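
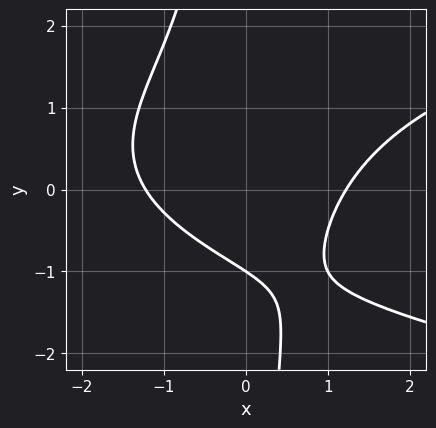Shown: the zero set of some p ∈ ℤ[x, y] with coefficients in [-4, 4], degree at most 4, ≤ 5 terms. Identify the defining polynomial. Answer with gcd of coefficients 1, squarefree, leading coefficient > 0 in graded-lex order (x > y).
2*x*y^2 - 2*x^2 + 3*y + 3

First, degree: the shape is more complex than any degree-2 curve, so deg p = 3.
Then, reading off the gridlines: it meets the y-axis at y = -1 (among the integer gridlines).
Finally, fitting integer coefficients to these (and the overall shape) gives p.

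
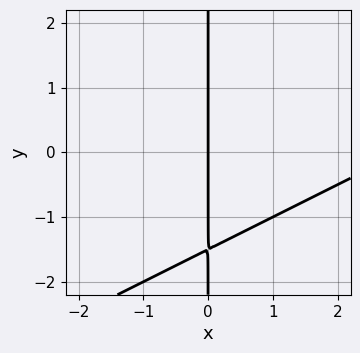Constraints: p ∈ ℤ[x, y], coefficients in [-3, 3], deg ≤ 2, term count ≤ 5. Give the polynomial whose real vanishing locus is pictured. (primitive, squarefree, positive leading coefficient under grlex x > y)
First, deg p = 2. No degree-1 curve has this shape.
Next, from the axis intercepts and sections: it crosses the x-axis at the gridline x = 0; the visible y-axis segment lies entirely on the curve.
Finally, matching integer coefficients to the picture gives p.

x^2 - 2*x*y - 3*x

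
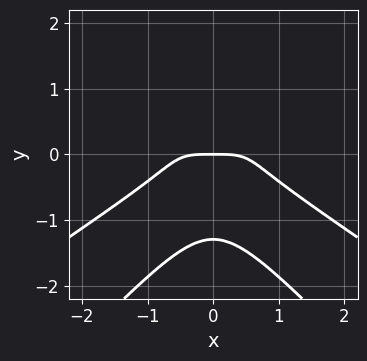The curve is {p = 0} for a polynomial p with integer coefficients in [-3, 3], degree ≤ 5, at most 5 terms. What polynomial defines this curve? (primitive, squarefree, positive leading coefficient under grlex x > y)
First, the degree is 4 — a generic line meets the curve in up to 4 points.
Next, symmetries: the x ↦ −x reflection is a symmetry, so x appears only in even powers.
Then, observable constraints: it meets the x-axis at x = 0 (among the integer gridlines); it meets the y-axis at y = 0 (among the integer gridlines).
Finally, putting this together gives p.

x^4 - 3*x^2*y^2 + 2*y^4 + 2*y^3 + y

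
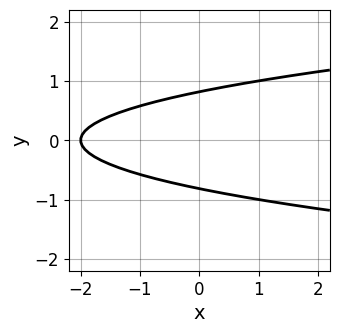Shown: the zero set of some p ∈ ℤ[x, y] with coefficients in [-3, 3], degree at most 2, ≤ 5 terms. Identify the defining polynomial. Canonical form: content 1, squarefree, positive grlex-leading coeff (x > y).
deg p = 2. A generic line meets the curve in up to 2 points.
Symmetries: mirror symmetry y ↦ −y ⇒ only even powers of y.
From the visible intercepts: it crosses the x-axis at the gridline x = -2.
Together with the visible shape, these determine p as stated.

3*y^2 - x - 2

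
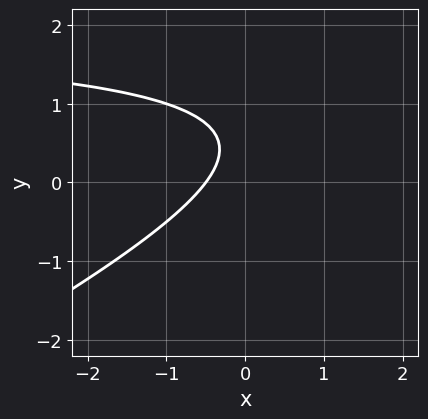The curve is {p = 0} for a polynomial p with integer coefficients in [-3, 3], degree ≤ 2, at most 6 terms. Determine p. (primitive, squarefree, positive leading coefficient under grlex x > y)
x*y - 2*y^2 - 2*x + 2*y - 1

First, degree: the shape is more complex than any degree-1 curve, so deg p = 2.
Next, from the visible intercepts: no y-intercept at any integer in the box.
Finally, the integer polynomial consistent with all of this is the stated p.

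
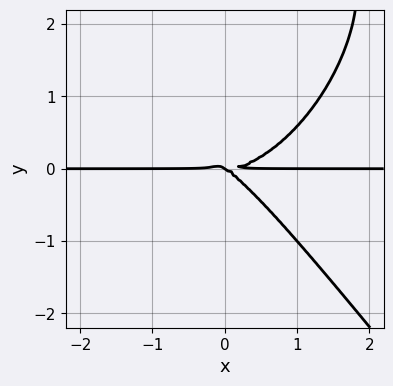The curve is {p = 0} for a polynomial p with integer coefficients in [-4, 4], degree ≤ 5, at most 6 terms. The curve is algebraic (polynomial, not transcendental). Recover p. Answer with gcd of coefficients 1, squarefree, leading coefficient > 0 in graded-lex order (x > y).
1. deg p = 4. The shape is more complex than any degree-3 curve.
2. Against the integer gridlines: one y-axis crossing is at y = 0; every point of the x-axis in the box is on the curve.
3. Solving for integer coefficients yields p as stated.

2*x^3*y + y^4 - 2*x*y^2 - 3*y^3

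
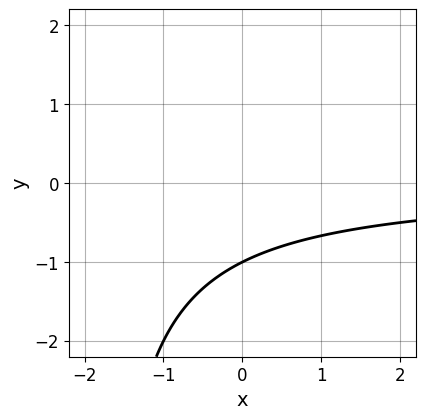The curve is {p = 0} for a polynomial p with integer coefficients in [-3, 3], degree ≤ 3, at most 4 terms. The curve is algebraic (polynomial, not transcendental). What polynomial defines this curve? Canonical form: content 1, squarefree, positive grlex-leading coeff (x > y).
x*y + 2*y + 2

(a) deg p = 2. A generic line meets the curve in up to 2 points.
(b) Observable constraints: one y-axis crossing is at y = -1; no x-intercept at any integer in the box.
(c) Assembling these constraints gives the stated polynomial.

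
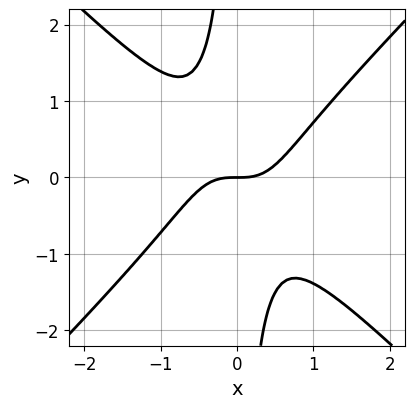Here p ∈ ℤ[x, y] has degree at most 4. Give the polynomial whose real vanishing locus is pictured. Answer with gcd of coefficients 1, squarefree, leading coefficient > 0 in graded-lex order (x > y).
1. Degree: no degree-2 curve has this shape, so deg p = 3.
2. Observable constraints: one y-axis crossing is at y = 0; one x-axis crossing is at x = 0.
3. Fitting integer coefficients to these (and the overall shape) gives p.

3*x^3 - 3*x*y^2 - 2*y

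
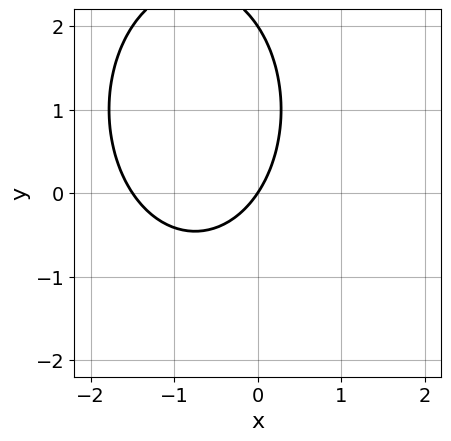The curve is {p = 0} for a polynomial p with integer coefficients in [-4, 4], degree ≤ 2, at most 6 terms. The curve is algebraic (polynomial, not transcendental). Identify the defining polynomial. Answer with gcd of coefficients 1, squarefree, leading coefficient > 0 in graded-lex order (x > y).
2*x^2 + y^2 + 3*x - 2*y

deg p = 2. No degree-1 curve has this shape.
Against the integer gridlines: it crosses the x-axis at the gridline x = 0; the y-axis gridline crossings are at y ∈ {0, 2}.
Fitting integer coefficients to these (and the overall shape) gives p.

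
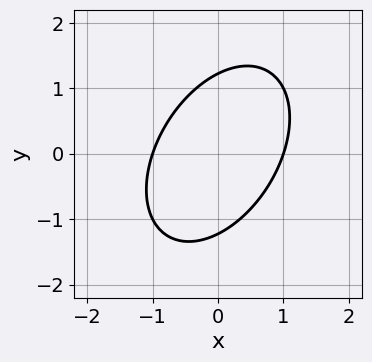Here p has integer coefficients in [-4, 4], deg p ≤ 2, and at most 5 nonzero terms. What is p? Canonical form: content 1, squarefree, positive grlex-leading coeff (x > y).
deg p = 2.
Observable constraints: the x-axis gridline crossings are at x ∈ {-1, 1}.
The integer polynomial consistent with all of this is the stated p.

3*x^2 - 2*x*y + 2*y^2 - 3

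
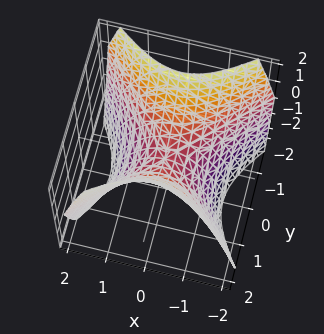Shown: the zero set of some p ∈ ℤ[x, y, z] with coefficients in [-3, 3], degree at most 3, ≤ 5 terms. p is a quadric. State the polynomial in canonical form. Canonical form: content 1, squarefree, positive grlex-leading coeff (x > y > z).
The degree is 2 — a saddle surface; a quadric.
Symmetries: the x ↦ −x reflection is a symmetry, so x appears only in even powers; the y ↦ −y reflection is a symmetry, so y appears only in even powers.
Checking where it meets the axes: it meets the x-axis at x = 0 (among the integer gridlines); it meets the z-axis at z = 0 (among the integer gridlines); it meets the y-axis at y = 0 (among the integer gridlines).
Putting this together gives p.

x^2 - y^2 + z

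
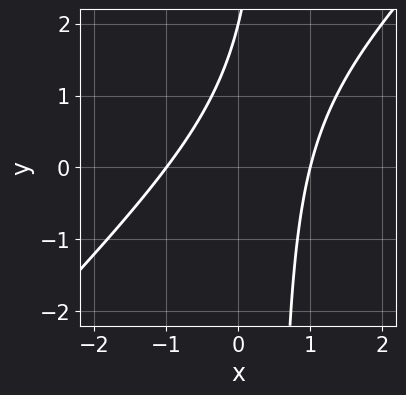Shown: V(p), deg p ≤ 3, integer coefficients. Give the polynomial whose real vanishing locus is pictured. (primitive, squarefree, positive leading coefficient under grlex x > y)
2*x^2 - 2*x*y + y - 2

1. Degree: a generic line meets the curve in up to 2 points, so deg p = 2.
2. Against the integer gridlines: it crosses the y-axis at the gridline y = 2; among the integer gridlines, it crosses the x-axis at x ∈ {-1, 1}.
3. The integer polynomial consistent with all of this is the stated p.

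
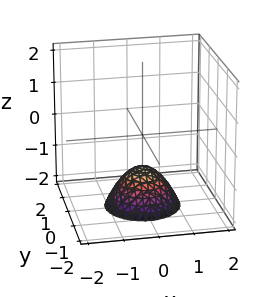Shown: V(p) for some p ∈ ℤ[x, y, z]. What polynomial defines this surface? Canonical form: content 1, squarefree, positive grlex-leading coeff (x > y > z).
x^2 + y^2 + z + 1

deg p = 2. A generic line meets the surface in up to 2 points.
Symmetry: every cross-section ⟂ z is a circle, so x, y appear only via x² + y².
Reading off the gridlines: no y-intercept at any integer in the box; a circular section at z = -2 has radius exactly 1; one z-axis crossing is at z = -1.
Together with the visible shape, these determine p as stated.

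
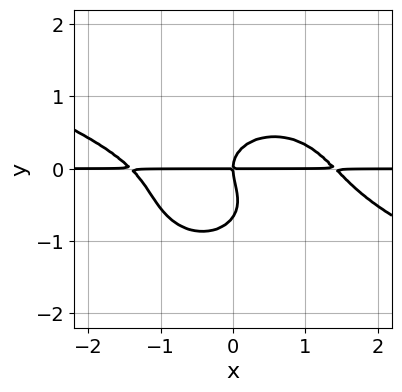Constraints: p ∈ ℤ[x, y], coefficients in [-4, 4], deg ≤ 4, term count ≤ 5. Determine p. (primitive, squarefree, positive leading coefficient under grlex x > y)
x^3*y + 2*x^2*y^2 + 3*y^4 + 2*y^3 - 2*x*y

(a) The degree is 4 — no degree-3 curve has this shape.
(b) Against the integer gridlines: every point of the x-axis in the box is on the curve; one y-axis crossing is at y = 0.
(c) Fitting integer coefficients to these (and the overall shape) gives p.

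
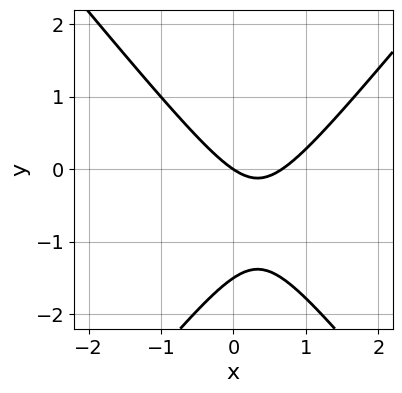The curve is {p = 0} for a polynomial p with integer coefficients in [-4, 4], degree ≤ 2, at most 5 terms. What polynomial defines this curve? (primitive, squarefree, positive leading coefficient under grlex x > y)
(a) deg p = 2.
(b) From the axis intercepts and sections: one x-axis crossing is at x = 0; one y-axis crossing is at y = 0.
(c) Fitting integer coefficients to these (and the overall shape) gives p.

3*x^2 - 2*y^2 - 2*x - 3*y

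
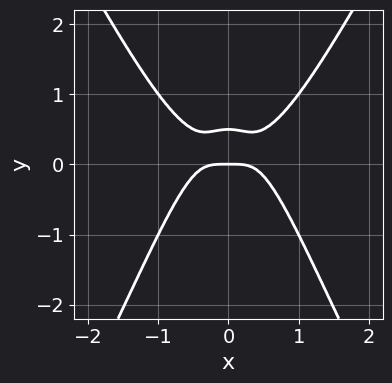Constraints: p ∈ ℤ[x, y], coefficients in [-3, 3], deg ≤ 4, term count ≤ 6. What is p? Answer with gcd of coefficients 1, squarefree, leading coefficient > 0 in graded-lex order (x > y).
3*x^4 - x^2*y^2 - x^2*y - 2*y^2 + y

1. The degree is 4 — the shape is more complex than any degree-3 curve.
2. Symmetries: mirror symmetry x ↦ −x ⇒ only even powers of x.
3. Against the integer gridlines: it crosses the y-axis at the gridline y = 0; it crosses the x-axis at the gridline x = 0.
4. Together with the visible shape, these determine p as stated.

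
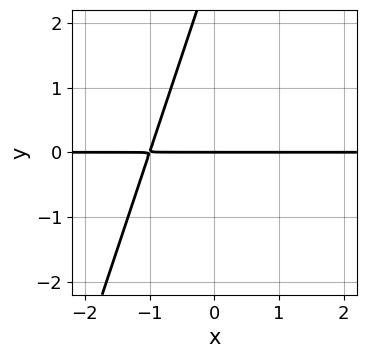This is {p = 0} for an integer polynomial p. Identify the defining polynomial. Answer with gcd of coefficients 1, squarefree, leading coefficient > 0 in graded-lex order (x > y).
3*x*y - y^2 + 3*y

First, deg p = 2. The shape is more complex than any degree-1 curve.
Then, observable constraints: the visible x-axis segment lies entirely on the curve; one y-axis crossing is at y = 0.
Finally, solving for integer coefficients yields p as stated.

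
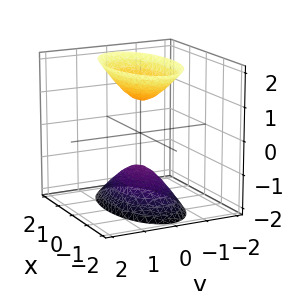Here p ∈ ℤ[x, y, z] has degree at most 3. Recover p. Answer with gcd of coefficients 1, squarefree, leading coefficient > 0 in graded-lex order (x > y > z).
1. The picture has 2 separate pieces. They look like related sheets of one shape, so recover p as a whole.
2. deg p = 2. Two sheets facing apart; a quadric.
3. Symmetries: it's symmetric under z → −z, forcing even powers of z; mirror symmetry x ↦ −x ⇒ only even powers of x; mirror symmetry y ↦ −y ⇒ only even powers of y.
4. From the visible intercepts: the surface avoids every integer x-axis point in the box; it misses every integer gridline on the y-axis; among the integer gridlines, it crosses the z-axis at z ∈ {-1, 1}.
5. Together with the visible shape, these determine p as stated.

x^2 + 3*y^2 - z^2 + 1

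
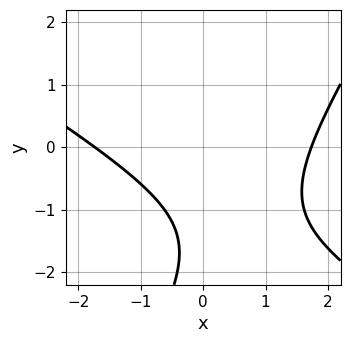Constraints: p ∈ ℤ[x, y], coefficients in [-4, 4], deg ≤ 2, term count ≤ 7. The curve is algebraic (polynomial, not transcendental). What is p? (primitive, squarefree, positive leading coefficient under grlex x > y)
x^2 + x*y - y^2 - 3*y - 3

(a) The degree is 2 — the shape is more complex than any degree-1 curve.
(b) Checking where it meets the axes: no y-intercept at any integer in the box.
(c) Assembling these constraints gives the stated polynomial.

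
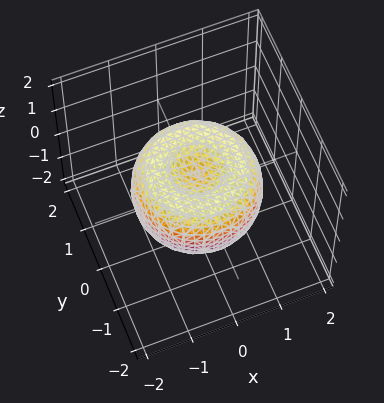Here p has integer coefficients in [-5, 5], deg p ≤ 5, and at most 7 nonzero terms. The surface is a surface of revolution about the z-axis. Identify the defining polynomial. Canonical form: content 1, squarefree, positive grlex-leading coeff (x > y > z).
1. Degree: the shape is more complex than any degree-3 surface, so deg p = 4.
2. Symmetry: the surface is invariant under rotation about z: p = q(x² + y², z).
3. Observable constraints: a circular section at z = 0 has radius between 1 and 2.
4. These observations pin down the coefficients.

2*x^4 + 4*x^2*y^2 + 2*y^4 - 3*x^2 - 3*y^2 + 3*z^2 - 1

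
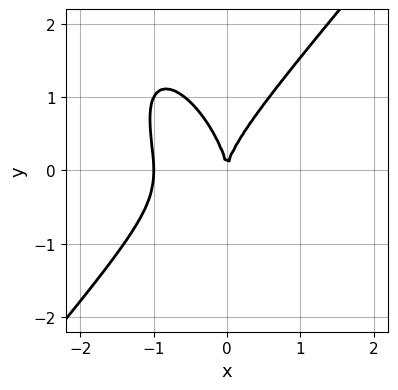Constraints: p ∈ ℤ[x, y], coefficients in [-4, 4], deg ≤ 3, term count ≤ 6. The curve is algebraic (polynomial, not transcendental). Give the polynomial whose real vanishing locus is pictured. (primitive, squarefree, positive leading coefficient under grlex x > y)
3*x^3 - x*y^2 - y^3 + 3*x^2

First, the degree is 3 — no degree-2 curve has this shape.
Next, observable constraints: the x-axis gridline crossings are at x ∈ {-1, 0}; it meets the y-axis at y = 0 (among the integer gridlines).
Finally, solving for integer coefficients yields p as stated.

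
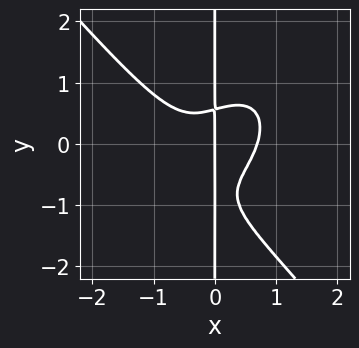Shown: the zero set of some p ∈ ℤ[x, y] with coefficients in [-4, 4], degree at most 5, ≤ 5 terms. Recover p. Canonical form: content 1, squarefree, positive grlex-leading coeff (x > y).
3*x^4 + 2*x*y^3 - 2*x^2*y + 2*x*y^2 - x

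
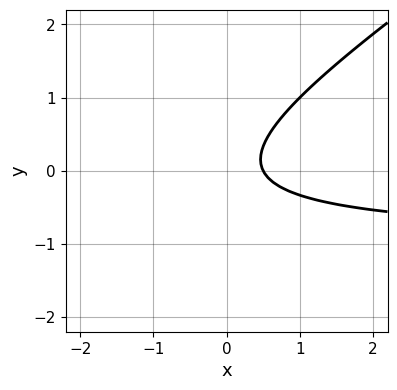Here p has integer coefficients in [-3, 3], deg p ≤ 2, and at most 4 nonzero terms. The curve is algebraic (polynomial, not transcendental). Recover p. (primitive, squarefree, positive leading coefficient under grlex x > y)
deg p = 2. No degree-1 curve has this shape.
From the visible intercepts: the curve avoids every integer y-axis point in the box.
The integer polynomial consistent with all of this is the stated p.

2*x*y - 3*y^2 + 2*x - 1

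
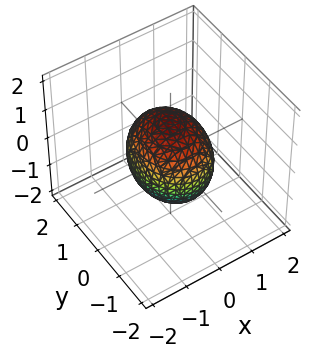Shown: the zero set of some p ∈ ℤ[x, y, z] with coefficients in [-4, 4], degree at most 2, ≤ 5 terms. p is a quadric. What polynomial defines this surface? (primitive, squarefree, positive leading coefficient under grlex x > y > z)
3*x^2 + 2*y^2 + 2*z^2 - 3

1. The degree is 2 — bounded and convex; a quadric.
2. Symmetries: it's symmetric under y → −y, forcing even powers of y; it's symmetric under x → −x, forcing even powers of x; the z ↦ −z reflection is a symmetry, so z appears only in even powers.
3. Against the integer gridlines: the x-axis gridline crossings are at x ∈ {-1, 1}.
4. Assembling these constraints gives the stated polynomial.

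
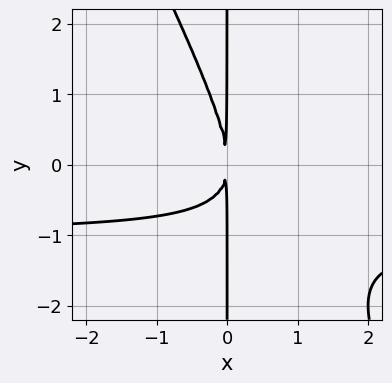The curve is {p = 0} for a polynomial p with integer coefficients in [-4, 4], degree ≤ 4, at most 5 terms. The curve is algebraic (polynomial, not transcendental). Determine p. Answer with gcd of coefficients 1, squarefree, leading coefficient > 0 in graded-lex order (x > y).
First, the degree is 3 — the shape is more complex than any degree-2 curve.
Then, reading off the gridlines: the visible y-axis segment lies entirely on the curve.
Finally, matching integer coefficients to the picture gives p.

2*x^2*y + x*y^2 + 2*x^2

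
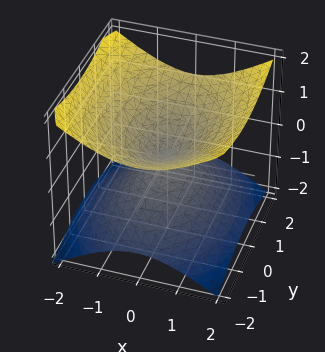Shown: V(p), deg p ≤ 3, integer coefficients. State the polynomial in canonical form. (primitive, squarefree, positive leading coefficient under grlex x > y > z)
2*x^2 + y^2 - 3*z^2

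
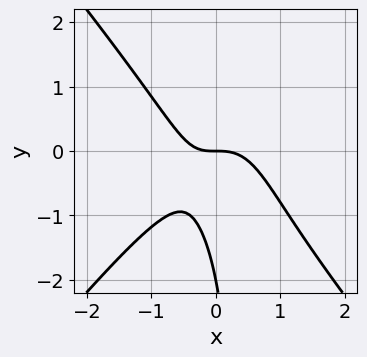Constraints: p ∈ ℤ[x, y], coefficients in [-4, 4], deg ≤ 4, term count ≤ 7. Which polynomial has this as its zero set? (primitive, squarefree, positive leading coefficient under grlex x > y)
3*x^3 - 2*x*y^2 + x*y + y^2 + 2*y

First, deg p = 3. No degree-2 curve has this shape.
Next, reading off the gridlines: one x-axis crossing is at x = 0; among the integer gridlines, it crosses the y-axis at y ∈ {-2, 0}.
Finally, the integer polynomial consistent with all of this is the stated p.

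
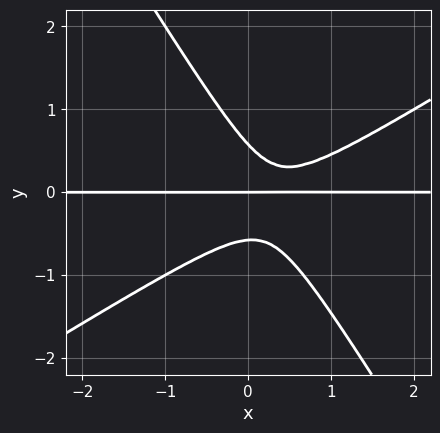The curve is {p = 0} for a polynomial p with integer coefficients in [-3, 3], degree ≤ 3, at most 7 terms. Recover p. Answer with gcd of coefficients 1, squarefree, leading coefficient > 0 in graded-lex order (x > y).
1. The degree is 3 — the shape is more complex than any degree-2 curve.
2. Reading off the gridlines: it meets the y-axis at y = 0 (among the integer gridlines); every point of the x-axis in the box is on the curve.
3. Fitting integer coefficients to these (and the overall shape) gives p.

3*x^2*y - 3*x*y^2 - 3*y^3 - 2*x*y + y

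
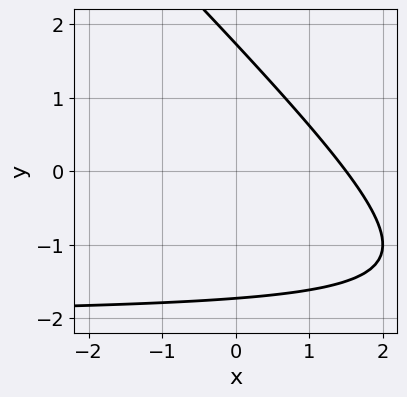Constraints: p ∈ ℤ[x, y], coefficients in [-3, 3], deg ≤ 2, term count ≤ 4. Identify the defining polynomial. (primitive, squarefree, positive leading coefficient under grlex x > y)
First, the degree is 2 — a generic line meets the curve in up to 2 points.
Finally, matching integer coefficients to the picture gives p.

x*y + y^2 + 2*x - 3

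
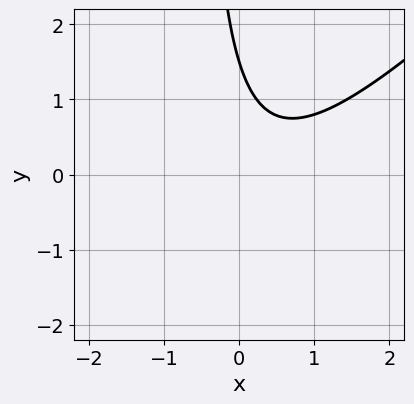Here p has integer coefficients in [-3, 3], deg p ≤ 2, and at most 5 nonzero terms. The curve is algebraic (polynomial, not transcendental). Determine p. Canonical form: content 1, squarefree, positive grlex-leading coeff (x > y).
3*x^2 - 3*x*y - 2*x - 2*y + 3

(a) Degree: no degree-1 curve has this shape, so deg p = 2.
(b) Observable constraints: it misses every integer gridline on the x-axis.
(c) Putting this together gives p.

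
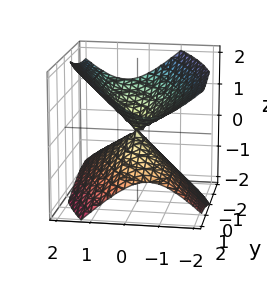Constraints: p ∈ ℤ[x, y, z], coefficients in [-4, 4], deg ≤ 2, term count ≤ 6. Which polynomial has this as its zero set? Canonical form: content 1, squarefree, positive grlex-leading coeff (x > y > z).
3*x^2 + 2*x*y + y^2 - 3*z^2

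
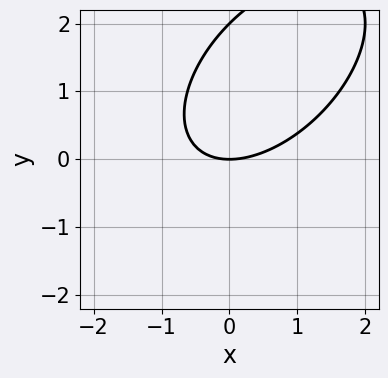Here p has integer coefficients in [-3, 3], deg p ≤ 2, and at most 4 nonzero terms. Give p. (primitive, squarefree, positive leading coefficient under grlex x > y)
First, the degree is 2 — no degree-1 curve has this shape.
Next, observable constraints: the y-axis gridline crossings are at y ∈ {0, 2}; it meets the x-axis at x = 0 (among the integer gridlines).
Finally, fitting integer coefficients to these (and the overall shape) gives p.

x^2 - x*y + y^2 - 2*y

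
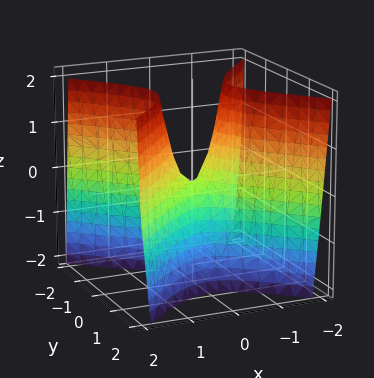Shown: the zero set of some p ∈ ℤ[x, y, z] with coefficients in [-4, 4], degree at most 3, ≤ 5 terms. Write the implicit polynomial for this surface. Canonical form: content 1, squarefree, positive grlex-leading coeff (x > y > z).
deg p = 2. A saddle surface; a quadric.
Symmetries: the x ↦ −x reflection is a symmetry, so x appears only in even powers; the y ↦ −y reflection is a symmetry, so y appears only in even powers.
From the visible intercepts: it meets the x-axis at x = 0 (among the integer gridlines); it meets the y-axis at y = 0 (among the integer gridlines); one z-axis crossing is at z = 0.
Solving for integer coefficients yields p as stated.

3*x^2 - 3*y^2 - z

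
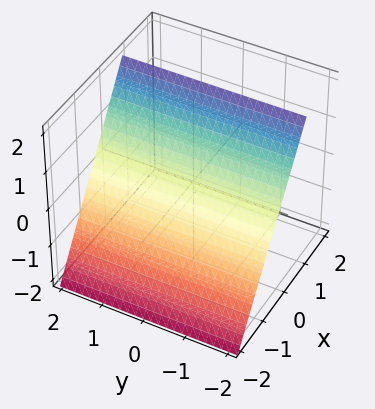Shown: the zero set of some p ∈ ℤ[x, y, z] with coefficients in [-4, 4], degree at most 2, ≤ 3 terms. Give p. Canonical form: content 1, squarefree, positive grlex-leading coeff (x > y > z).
3*x - 2*z + 2

(a) Degree: the surface is flat (a plane), so deg p = 1.
(b) Observable constraints: it misses every integer gridline on the y-axis; it meets the z-axis at z = 1 (among the integer gridlines).
(c) Solving for integer coefficients yields p as stated.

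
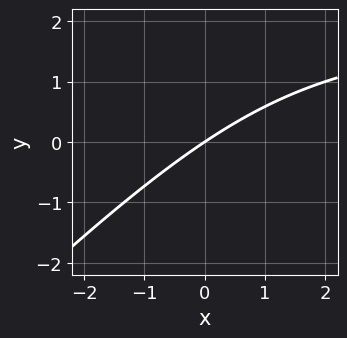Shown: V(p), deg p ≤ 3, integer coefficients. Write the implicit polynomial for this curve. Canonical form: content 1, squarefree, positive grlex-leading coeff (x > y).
x*y - y^2 - 2*x + 3*y

(a) The degree is 2 — the shape is more complex than any degree-1 curve.
(b) Checking where it meets the axes: it meets the y-axis at y = 0 (among the integer gridlines); it meets the x-axis at x = 0 (among the integer gridlines).
(c) Solving for integer coefficients yields p as stated.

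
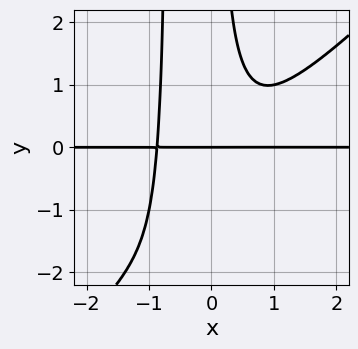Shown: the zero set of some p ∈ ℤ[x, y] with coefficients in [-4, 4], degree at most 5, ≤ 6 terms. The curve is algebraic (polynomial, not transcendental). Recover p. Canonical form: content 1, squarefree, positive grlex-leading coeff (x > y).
The degree is 4 — no degree-3 curve has this shape.
Against the integer gridlines: it meets the y-axis at y = 0 (among the integer gridlines); the visible x-axis segment lies entirely on the curve.
Solving for integer coefficients yields p as stated.

3*x^3*y - 3*x^2*y^2 - 2*x*y^2 + 2*y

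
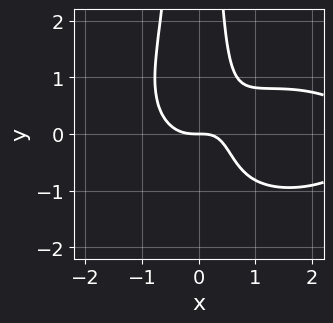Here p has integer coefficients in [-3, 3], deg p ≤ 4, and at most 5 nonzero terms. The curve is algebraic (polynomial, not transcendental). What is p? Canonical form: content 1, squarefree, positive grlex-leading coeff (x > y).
First, deg p = 4.
Next, reading off the gridlines: one x-axis crossing is at x = 0; it meets the y-axis at y = 0 (among the integer gridlines).
Finally, fitting integer coefficients to these (and the overall shape) gives p.

x^4 + 3*x^2*y^2 - 3*x^3 + 2*x*y - 2*y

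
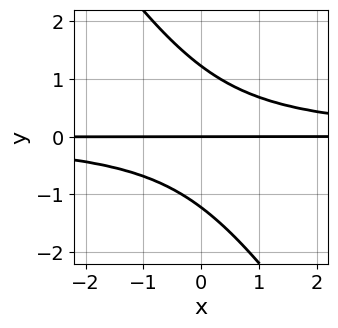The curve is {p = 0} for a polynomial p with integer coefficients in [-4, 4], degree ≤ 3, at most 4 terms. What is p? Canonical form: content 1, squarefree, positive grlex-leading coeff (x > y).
3*x*y^2 + 2*y^3 - 3*y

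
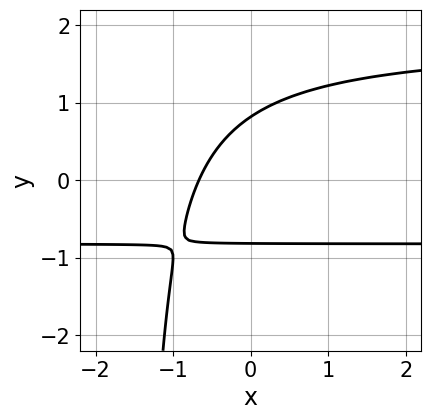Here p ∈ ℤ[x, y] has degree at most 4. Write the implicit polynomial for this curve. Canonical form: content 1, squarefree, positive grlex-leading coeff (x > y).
2*x*y^2 - 2*x*y + 3*y^2 - 3*x - 2

deg p = 3.
Matching integer coefficients to the picture gives p.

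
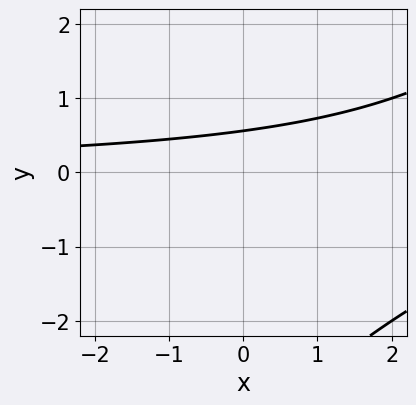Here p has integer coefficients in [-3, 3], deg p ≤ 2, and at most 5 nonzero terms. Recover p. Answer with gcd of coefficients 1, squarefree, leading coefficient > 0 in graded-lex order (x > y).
1. Degree: a generic line meets the curve in up to 2 points, so deg p = 2.
2. Against the integer gridlines: it misses every integer gridline on the x-axis.
3. The integer polynomial consistent with all of this is the stated p.

x*y - y^2 - 3*y + 2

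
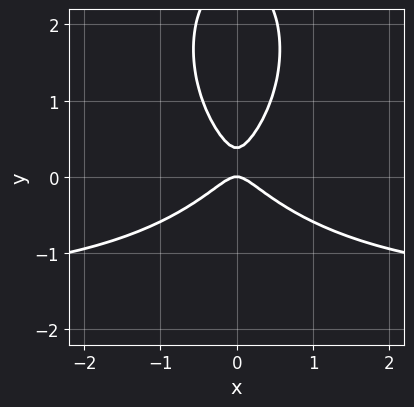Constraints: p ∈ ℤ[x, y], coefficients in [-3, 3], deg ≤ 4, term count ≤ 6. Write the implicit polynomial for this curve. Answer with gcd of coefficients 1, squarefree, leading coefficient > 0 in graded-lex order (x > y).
Degree: no degree-2 curve has this shape, so deg p = 3.
Symmetries: mirror symmetry x ↦ −x ⇒ only even powers of x.
From the visible intercepts: one x-axis crossing is at x = 0; it crosses the y-axis at the gridline y = 0.
Together with the visible shape, these determine p as stated.

2*x^2*y + y^3 + 3*x^2 - 3*y^2 + y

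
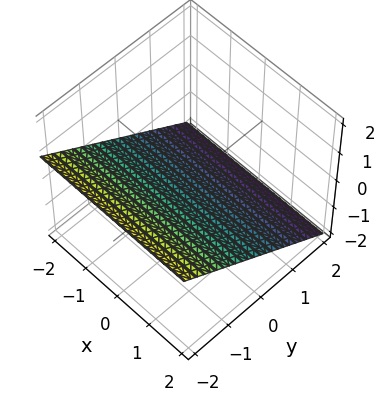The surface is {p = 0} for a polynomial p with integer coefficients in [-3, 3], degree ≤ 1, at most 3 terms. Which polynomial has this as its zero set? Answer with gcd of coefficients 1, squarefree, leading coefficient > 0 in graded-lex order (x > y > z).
1. Degree: the surface is flat (a plane), so deg p = 1.
2. Reading off the gridlines: it meets the y-axis at y = -1 (among the integer gridlines); the surface avoids every integer x-axis point in the box.
3. Solving for integer coefficients yields p as stated.

2*y + 3*z + 2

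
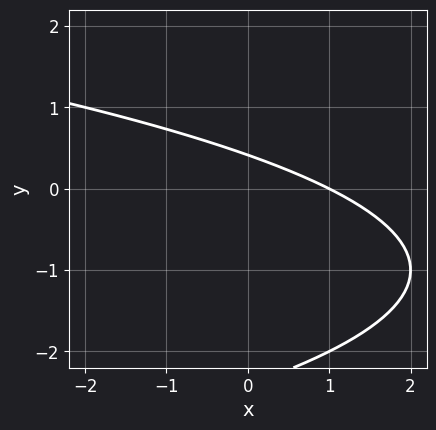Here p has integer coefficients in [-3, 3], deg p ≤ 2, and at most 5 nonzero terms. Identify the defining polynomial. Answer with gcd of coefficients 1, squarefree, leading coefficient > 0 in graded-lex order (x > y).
y^2 + x + 2*y - 1

The degree is 2 — no degree-1 curve has this shape.
From the axis intercepts and sections: one x-axis crossing is at x = 1.
Putting this together gives p.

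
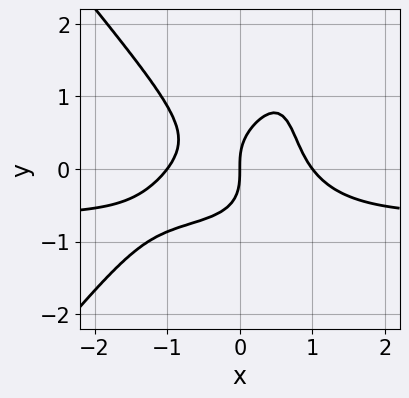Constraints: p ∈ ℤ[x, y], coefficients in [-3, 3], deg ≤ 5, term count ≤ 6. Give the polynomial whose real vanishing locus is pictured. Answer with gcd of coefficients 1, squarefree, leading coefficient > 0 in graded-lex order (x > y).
deg p = 4. The shape is more complex than any degree-3 curve.
Observable constraints: it crosses the y-axis at the gridline y = 0; among the integer gridlines, it crosses the x-axis at x ∈ {-1, 0, 1}.
Together with the visible shape, these determine p as stated.

3*x^3*y - 2*x*y^3 + 2*x^3 + 2*y^3 - 2*x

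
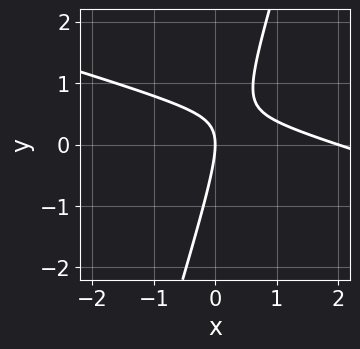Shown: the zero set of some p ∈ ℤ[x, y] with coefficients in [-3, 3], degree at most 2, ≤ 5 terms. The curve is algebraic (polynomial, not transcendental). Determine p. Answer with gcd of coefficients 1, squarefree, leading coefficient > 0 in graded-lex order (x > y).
x^2 + 3*x*y - y^2 - 2*x

1. The degree is 2 — a generic line meets the curve in up to 2 points.
2. Reading off the gridlines: it crosses the y-axis at the gridline y = 0; the x-axis gridline crossings are at x ∈ {0, 2}.
3. Solving for integer coefficients yields p as stated.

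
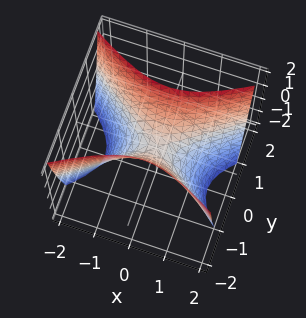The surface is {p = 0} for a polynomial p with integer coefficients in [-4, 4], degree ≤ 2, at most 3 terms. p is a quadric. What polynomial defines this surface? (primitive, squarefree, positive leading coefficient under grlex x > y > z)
x^2 - 2*y^2 + z

(a) The degree is 2 — a saddle surface; a quadric.
(b) Symmetries: the x ↦ −x reflection is a symmetry, so x appears only in even powers; the y ↦ −y reflection is a symmetry, so y appears only in even powers.
(c) Against the integer gridlines: it crosses the y-axis at the gridline y = 0; it meets the x-axis at x = 0 (among the integer gridlines).
(d) Together with the visible shape, these determine p as stated.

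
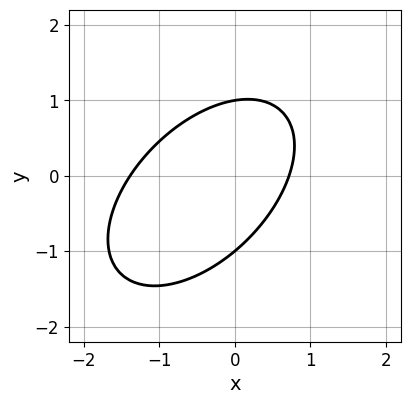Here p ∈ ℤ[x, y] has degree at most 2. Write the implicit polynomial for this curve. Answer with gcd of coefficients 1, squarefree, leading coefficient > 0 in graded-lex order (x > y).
Degree: no degree-1 curve has this shape, so deg p = 2.
Observable constraints: among the integer gridlines, it crosses the y-axis at y ∈ {-1, 1}.
The integer polynomial consistent with all of this is the stated p.

3*x^2 - 3*x*y + 3*y^2 + 2*x - 3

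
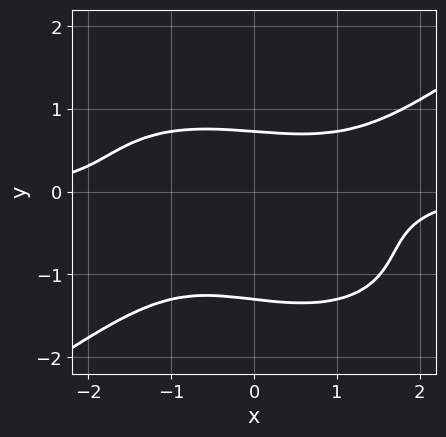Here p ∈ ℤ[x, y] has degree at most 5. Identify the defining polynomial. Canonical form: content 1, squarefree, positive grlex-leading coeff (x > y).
x^3*y - 3*y^4 - 3*y^3 - x*y + 2

1. Degree: the shape is more complex than any degree-3 curve, so deg p = 4.
2. Reading off the gridlines: the curve avoids every integer x-axis point in the box.
3. Fitting integer coefficients to these (and the overall shape) gives p.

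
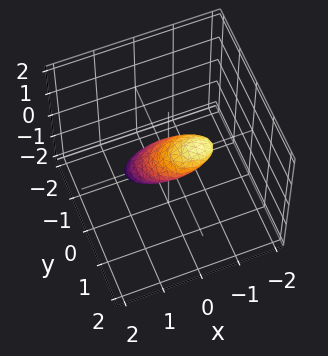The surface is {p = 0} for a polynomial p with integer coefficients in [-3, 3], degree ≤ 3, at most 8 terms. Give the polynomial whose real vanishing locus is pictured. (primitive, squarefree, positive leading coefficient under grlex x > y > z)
(a) Degree: a generic line meets the surface in up to 2 points, so deg p = 2.
(b) The integer polynomial consistent with all of this is the stated p.

2*x^2 + 3*x*z + 3*y^2 - 3*y*z + 3*z^2 - 1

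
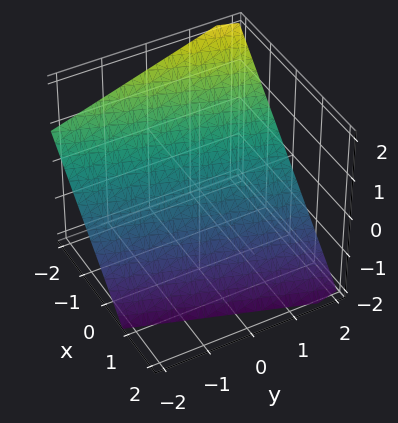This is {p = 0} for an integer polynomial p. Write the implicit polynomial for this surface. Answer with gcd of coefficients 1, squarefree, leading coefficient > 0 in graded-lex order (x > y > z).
3*x - y + 3*z + 2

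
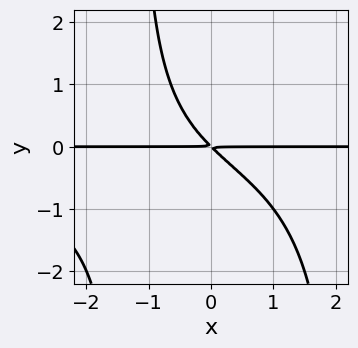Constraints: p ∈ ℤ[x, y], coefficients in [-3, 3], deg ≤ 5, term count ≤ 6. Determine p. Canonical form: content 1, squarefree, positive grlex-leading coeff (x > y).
1. deg p = 4. A generic line meets the curve in up to 4 points.
2. Against the integer gridlines: every point of the x-axis in the box is on the curve.
3. The integer polynomial consistent with all of this is the stated p.

x^2*y^2 - x*y^2 - 3*x*y - 3*y^2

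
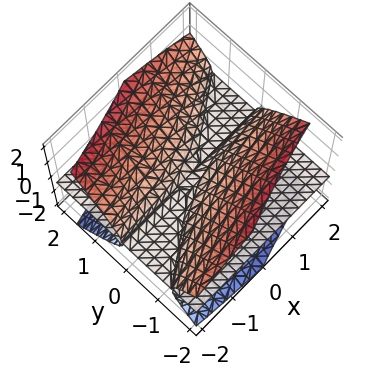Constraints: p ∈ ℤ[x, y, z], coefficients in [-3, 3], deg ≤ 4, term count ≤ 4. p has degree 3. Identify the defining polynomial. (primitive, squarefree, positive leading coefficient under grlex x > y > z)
1. There are 3 components. Treating them together as one polynomial.
2. deg p = 3. The shape is more complex than any degree-2 surface.
3. From the visible intercepts: it meets the z-axis at z = 0 (among the integer gridlines); the visible y-axis segment lies entirely on the surface; the visible x-axis segment lies entirely on the surface.
4. Fitting integer coefficients to these (and the overall shape) gives p.

2*x*y*z - 3*y^2*z + 3*z^3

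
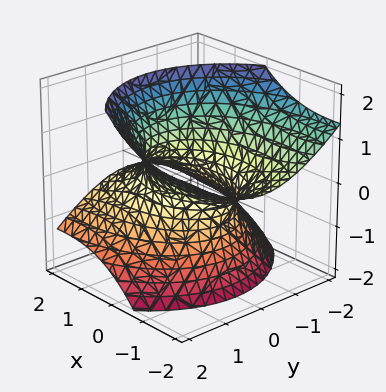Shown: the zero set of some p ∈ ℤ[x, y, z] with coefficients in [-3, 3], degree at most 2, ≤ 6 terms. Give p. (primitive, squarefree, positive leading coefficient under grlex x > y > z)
x^2 + 3*x*z + 2*y^2 - 2*z^2 - 2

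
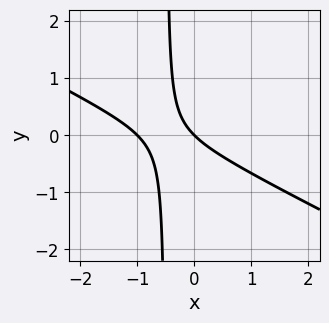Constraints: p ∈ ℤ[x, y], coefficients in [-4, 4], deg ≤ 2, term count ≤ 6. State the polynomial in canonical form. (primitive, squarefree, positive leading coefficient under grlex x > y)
x^2 + 2*x*y + x + y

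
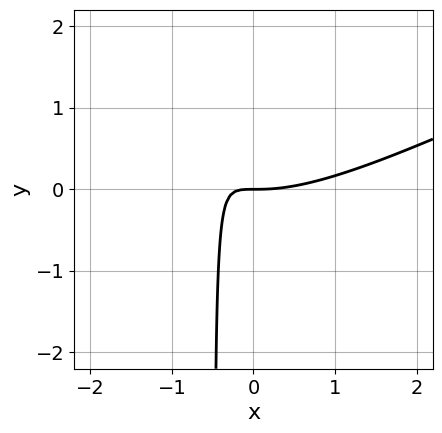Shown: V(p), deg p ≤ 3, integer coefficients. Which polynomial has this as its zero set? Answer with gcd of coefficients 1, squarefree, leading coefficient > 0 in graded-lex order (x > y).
1. deg p = 3. The shape is more complex than any degree-2 curve.
2. Reading off the gridlines: it crosses the x-axis at the gridline x = 0; it meets the y-axis at y = 0 (among the integer gridlines).
3. Assembling these constraints gives the stated polynomial.

x^3 - 2*x^2*y - 3*x*y - y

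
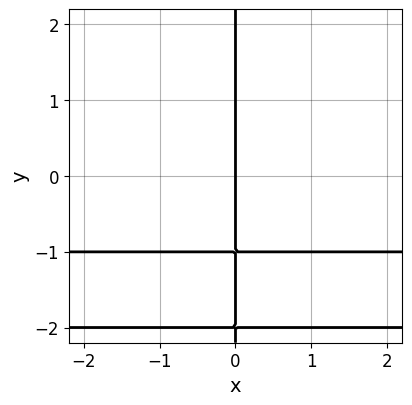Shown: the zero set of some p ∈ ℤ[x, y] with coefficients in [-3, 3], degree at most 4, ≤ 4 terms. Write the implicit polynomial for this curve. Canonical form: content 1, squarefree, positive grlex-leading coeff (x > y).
1. Degree: the shape is more complex than any degree-2 curve, so deg p = 3.
2. From the axis intercepts and sections: one x-axis crossing is at x = 0; the visible y-axis segment lies entirely on the curve.
3. Assembling these constraints gives the stated polynomial.

x*y^2 + 3*x*y + 2*x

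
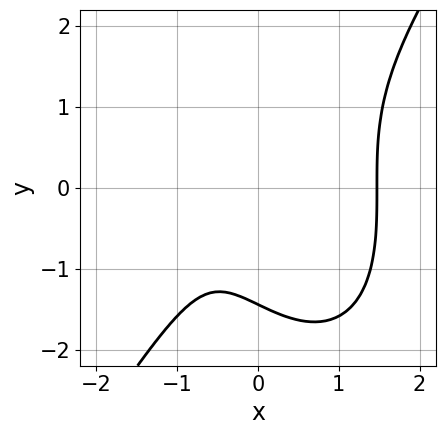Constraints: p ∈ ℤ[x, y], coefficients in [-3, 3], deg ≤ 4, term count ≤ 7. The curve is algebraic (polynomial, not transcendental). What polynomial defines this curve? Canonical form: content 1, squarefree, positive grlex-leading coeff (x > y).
(a) The degree is 3 — a generic line meets the curve in up to 3 points.
(b) Putting this together gives p.

3*x^3 - y^3 - x^2 - 3*x - 3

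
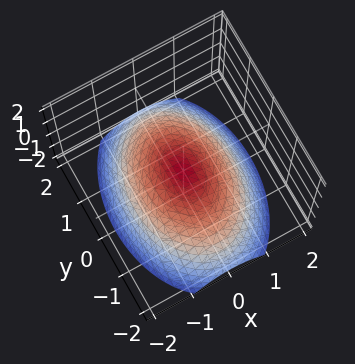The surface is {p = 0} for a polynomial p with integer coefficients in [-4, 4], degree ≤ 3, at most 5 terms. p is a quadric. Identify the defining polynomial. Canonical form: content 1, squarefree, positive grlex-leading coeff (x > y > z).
(a) deg p = 2. A single bowl opening along one axis; a quadric.
(b) Symmetries: mirror symmetry y ↦ −y ⇒ only even powers of y; mirror symmetry x ↦ −x ⇒ only even powers of x.
(c) Reading off the gridlines: it crosses the x-axis at the gridline x = 0; one z-axis crossing is at z = 0; it crosses the y-axis at the gridline y = 0.
(d) Together with the visible shape, these determine p as stated.

2*x^2 + y^2 + 3*z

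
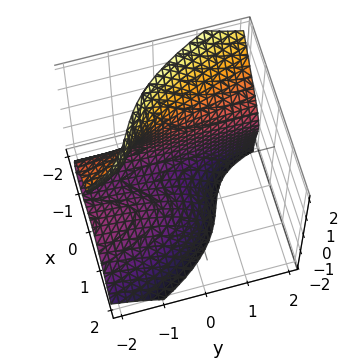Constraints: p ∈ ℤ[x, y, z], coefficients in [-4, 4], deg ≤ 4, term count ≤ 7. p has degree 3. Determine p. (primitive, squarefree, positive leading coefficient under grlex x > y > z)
3*x^3 - 2*x*y*z + 2*y*z^2 + z^3 + 2

1. The degree is 3 — the shape is more complex than any degree-2 surface.
2. Checking where it meets the axes: no y-intercept at any integer in the box.
3. Together with the visible shape, these determine p as stated.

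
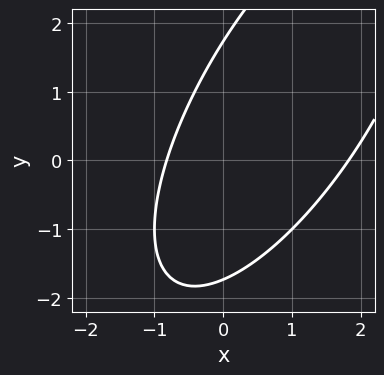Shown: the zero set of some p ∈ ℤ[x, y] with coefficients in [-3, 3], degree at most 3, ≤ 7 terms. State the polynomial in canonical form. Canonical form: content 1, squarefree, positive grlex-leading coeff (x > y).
2*x^2 - 2*x*y + y^2 - 2*x - 3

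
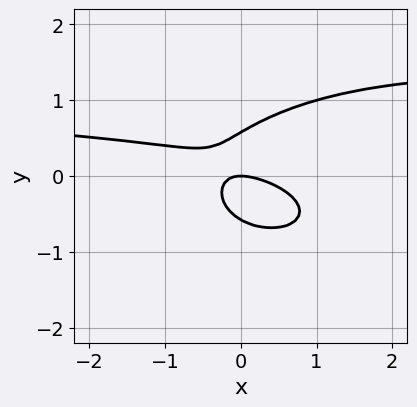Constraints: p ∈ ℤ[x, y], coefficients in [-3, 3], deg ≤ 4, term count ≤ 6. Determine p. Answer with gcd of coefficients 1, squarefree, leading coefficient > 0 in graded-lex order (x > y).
x^2*y + 3*y^3 - x^2 - 2*x*y - y

First, the degree is 3 — a generic line meets the curve in up to 3 points.
Next, against the integer gridlines: it meets the x-axis at x = 0 (among the integer gridlines); one y-axis crossing is at y = 0.
Finally, matching integer coefficients to the picture gives p.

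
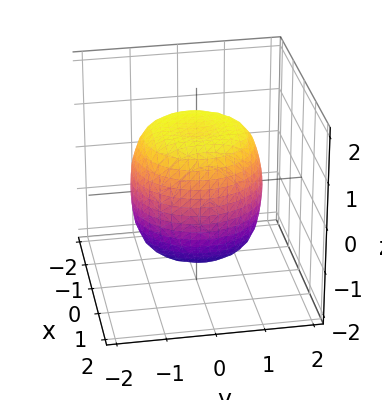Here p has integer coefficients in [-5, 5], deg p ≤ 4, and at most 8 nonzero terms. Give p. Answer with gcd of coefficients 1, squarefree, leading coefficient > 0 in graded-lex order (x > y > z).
1. The degree is 4 — no degree-3 surface has this shape.
2. Symmetry: every cross-section ⟂ z is a circle, so x, y appear only via x² + y².
3. From the visible intercepts: a circular section at z = 0 has radius between 1 and 2.
4. Fitting integer coefficients to these (and the overall shape) gives p.

2*x^4 + 4*x^2*y^2 + 2*y^4 - 2*x^2 - 2*y^2 + 2*z^2 - 3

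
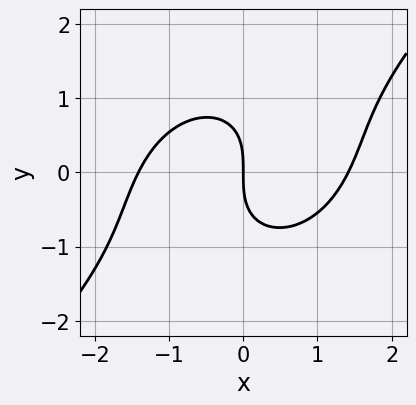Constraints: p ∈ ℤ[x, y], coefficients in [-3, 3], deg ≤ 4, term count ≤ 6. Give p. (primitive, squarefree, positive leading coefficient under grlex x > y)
1. deg p = 3.
2. Observable constraints: it crosses the y-axis at the gridline y = 0; one x-axis crossing is at x = 0.
3. Fitting integer coefficients to these (and the overall shape) gives p.

x^3 - x^2*y + x*y^2 - y^3 - 2*x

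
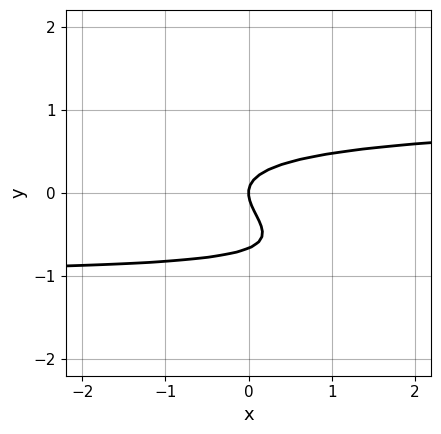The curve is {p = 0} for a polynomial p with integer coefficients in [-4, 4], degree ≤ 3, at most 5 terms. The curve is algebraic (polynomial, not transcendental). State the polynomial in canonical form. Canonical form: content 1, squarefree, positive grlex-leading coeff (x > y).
x*y^2 + 3*y^3 + 2*y^2 - x

First, degree: the shape is more complex than any degree-2 curve, so deg p = 3.
Next, checking where it meets the axes: it crosses the y-axis at the gridline y = 0; one x-axis crossing is at x = 0.
Finally, assembling these constraints gives the stated polynomial.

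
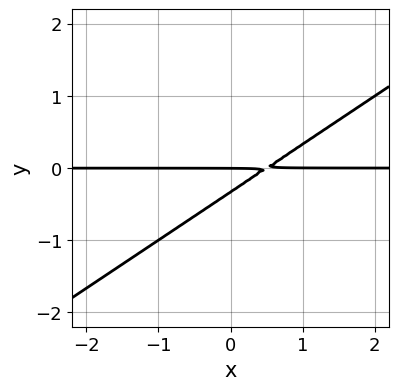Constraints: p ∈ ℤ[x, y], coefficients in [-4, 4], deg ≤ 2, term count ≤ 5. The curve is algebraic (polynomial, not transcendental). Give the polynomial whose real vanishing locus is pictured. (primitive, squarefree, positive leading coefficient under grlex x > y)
deg p = 2. No degree-1 curve has this shape.
Reading off the gridlines: the visible x-axis segment lies entirely on the curve; it crosses the y-axis at the gridline y = 0.
Matching integer coefficients to the picture gives p.

2*x*y - 3*y^2 - y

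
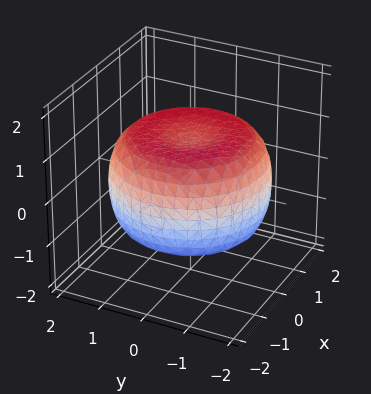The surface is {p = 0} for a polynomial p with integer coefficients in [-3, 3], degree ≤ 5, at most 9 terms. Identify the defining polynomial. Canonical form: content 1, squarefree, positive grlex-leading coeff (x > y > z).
x^4 + 2*x^2*y^2 + y^4 - 2*x^2 - 2*y^2 + 3*z^2 - 3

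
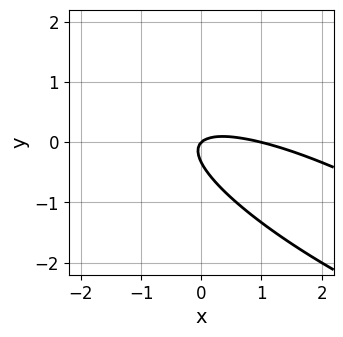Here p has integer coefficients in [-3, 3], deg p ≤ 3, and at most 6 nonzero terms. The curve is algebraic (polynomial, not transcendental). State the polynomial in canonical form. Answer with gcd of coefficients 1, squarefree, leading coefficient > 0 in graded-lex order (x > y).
x^2 + 3*x*y + 3*y^2 - x + y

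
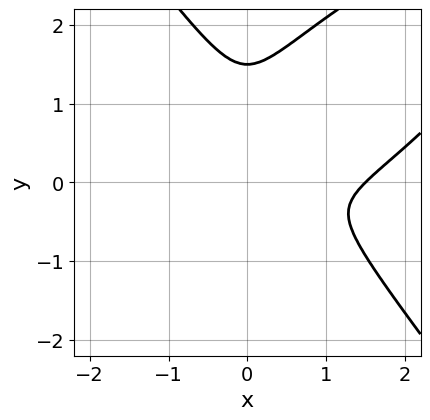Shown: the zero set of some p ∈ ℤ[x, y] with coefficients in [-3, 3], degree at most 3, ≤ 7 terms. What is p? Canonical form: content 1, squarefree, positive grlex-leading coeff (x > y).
2*x^3 - 2*x^2*y + 2*y^3 - 3*x^2 - 3*y^2

The degree is 3 — a generic line meets the curve in up to 3 points.
Solving for integer coefficients yields p as stated.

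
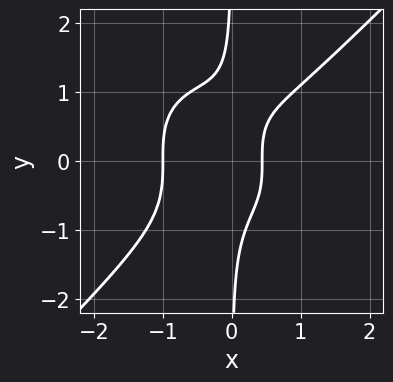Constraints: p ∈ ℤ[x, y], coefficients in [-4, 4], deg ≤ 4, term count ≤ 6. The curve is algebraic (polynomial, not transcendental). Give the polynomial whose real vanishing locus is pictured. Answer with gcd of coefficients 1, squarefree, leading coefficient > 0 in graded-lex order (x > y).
3*x^4 - 3*x*y^3 + 2*x - 1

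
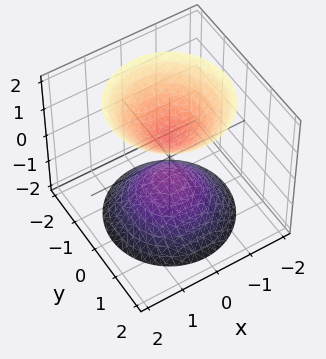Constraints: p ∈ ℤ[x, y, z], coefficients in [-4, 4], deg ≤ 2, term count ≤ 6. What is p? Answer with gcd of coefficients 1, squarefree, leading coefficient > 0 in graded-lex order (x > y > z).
First, there are 2 components. They look like related sheets of one shape, so recover p as a whole.
Then, deg p = 2. Two sheets facing apart; a quadric.
Next, symmetries: the z ↦ −z reflection is a symmetry, so z appears only in even powers; the z-axis is an axis of rotation, so x and y enter only as x² + y².
Next, observable constraints: a circular section at z = 2 has radius between 1 and 2; it misses every integer gridline on the x-axis; the surface avoids every integer y-axis point in the box.
Finally, putting this together gives p.

3*x^2 + 3*y^2 - 2*z^2 + 1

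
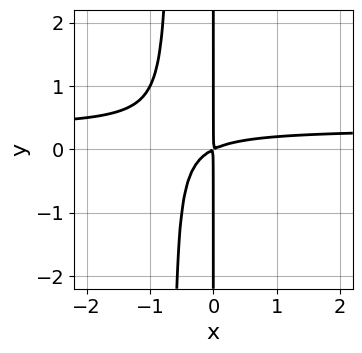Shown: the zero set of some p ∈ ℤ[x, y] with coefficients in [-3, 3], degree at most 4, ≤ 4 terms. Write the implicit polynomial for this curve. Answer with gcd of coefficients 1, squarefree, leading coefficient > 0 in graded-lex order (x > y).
(a) The degree is 3 — a generic line meets the curve in up to 3 points.
(b) Observable constraints: every point of the y-axis in the box is on the curve.
(c) Putting this together gives p.

3*x^2*y - x^2 + 2*x*y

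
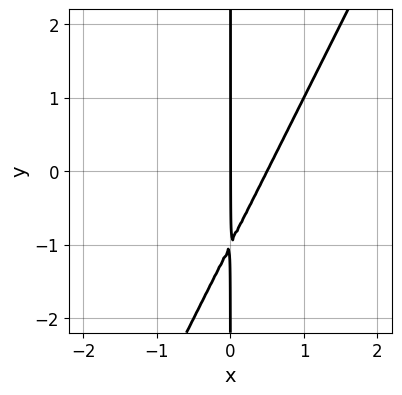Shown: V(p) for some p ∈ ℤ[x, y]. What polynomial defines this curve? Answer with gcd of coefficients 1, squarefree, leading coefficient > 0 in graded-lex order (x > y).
First, deg p = 2. A generic line meets the curve in up to 2 points.
Next, reading off the gridlines: every point of the y-axis in the box is on the curve; it crosses the x-axis at the gridline x = 0.
Finally, the integer polynomial consistent with all of this is the stated p.

2*x^2 - x*y - x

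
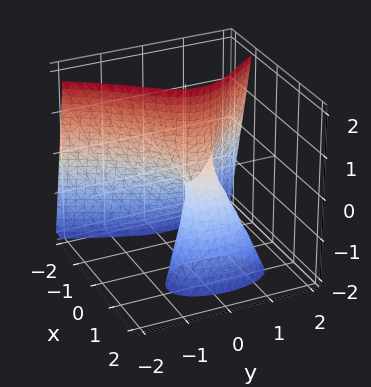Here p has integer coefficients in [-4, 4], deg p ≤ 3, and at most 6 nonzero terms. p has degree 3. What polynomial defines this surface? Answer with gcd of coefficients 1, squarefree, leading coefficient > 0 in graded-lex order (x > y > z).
(a) deg p = 3. The shape is more complex than any degree-2 surface.
(b) Observable constraints: it crosses the y-axis at the gridline y = 0; it meets the x-axis at x = 0 (among the integer gridlines); the visible z-axis segment lies entirely on the surface.
(c) Fitting integer coefficients to these (and the overall shape) gives p.

3*x^3 + 3*x*z + 3*y^2 - 2*y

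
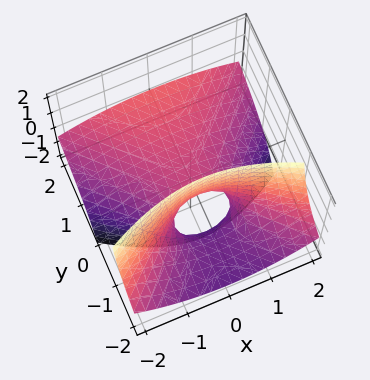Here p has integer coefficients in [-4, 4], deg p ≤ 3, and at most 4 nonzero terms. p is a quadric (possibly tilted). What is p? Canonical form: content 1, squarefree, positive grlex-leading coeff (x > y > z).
1. Degree: a generic line meets the surface in up to 2 points, so deg p = 2.
2. From the visible intercepts: it crosses the z-axis at the gridline z = 0; it crosses the x-axis at the gridline x = 0; it meets the y-axis at y = 0 (among the integer gridlines).
3. These observations pin down the coefficients.

x^2 - y^2 + 3*y*z + 2*z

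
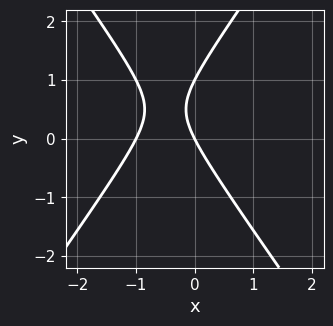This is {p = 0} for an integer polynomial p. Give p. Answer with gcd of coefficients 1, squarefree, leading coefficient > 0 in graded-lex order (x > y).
(a) The degree is 2 — the shape is more complex than any degree-1 curve.
(b) From the axis intercepts and sections: among the integer gridlines, it crosses the x-axis at x ∈ {-1, 0}; among the integer gridlines, it crosses the y-axis at y ∈ {0, 1}.
(c) Fitting integer coefficients to these (and the overall shape) gives p.

2*x^2 - y^2 + 2*x + y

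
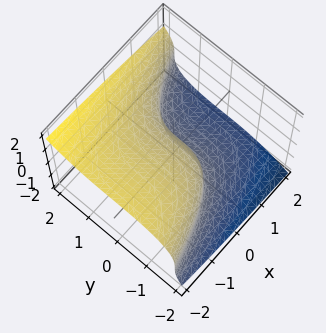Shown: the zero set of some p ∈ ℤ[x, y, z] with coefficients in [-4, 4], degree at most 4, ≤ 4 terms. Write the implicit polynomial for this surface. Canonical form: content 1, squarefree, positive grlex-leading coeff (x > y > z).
y^3 - 2*z^3 - 3*x + 1

1. Degree: a generic line meets the surface in up to 3 points, so deg p = 3.
2. From the visible intercepts: it meets the y-axis at y = -1 (among the integer gridlines).
3. Assembling these constraints gives the stated polynomial.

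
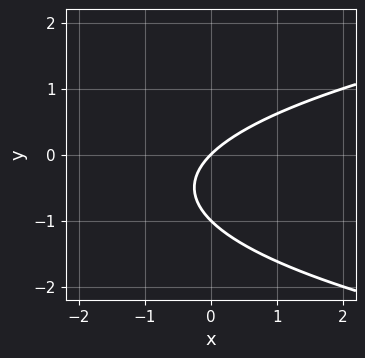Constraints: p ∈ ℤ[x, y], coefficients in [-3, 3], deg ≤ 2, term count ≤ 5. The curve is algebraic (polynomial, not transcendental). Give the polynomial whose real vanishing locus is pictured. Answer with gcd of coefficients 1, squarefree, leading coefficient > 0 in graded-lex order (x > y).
1. Degree: a generic line meets the curve in up to 2 points, so deg p = 2.
2. From the axis intercepts and sections: among the integer gridlines, it crosses the y-axis at y ∈ {-1, 0}; it crosses the x-axis at the gridline x = 0.
3. Assembling these constraints gives the stated polynomial.

y^2 - x + y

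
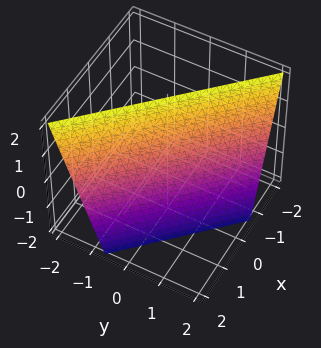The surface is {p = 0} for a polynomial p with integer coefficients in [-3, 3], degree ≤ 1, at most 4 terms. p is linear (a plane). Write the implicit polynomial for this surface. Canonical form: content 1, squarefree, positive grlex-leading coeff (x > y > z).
3*x + 3*y + z - 2

(a) Degree: the surface is flat (a plane), so deg p = 1.
(b) Checking where it meets the axes: one z-axis crossing is at z = 2.
(c) Together with the visible shape, these determine p as stated.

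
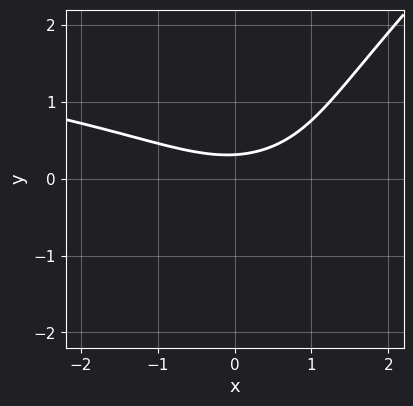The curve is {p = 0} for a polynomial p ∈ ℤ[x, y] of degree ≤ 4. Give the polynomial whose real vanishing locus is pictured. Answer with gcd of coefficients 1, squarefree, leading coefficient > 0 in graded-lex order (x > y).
2*x*y^2 - 2*y^3 + x^2 - 3*y + 1

(a) deg p = 3. The shape is more complex than any degree-2 curve.
(b) From the visible intercepts: no x-intercept at any integer in the box.
(c) Putting this together gives p.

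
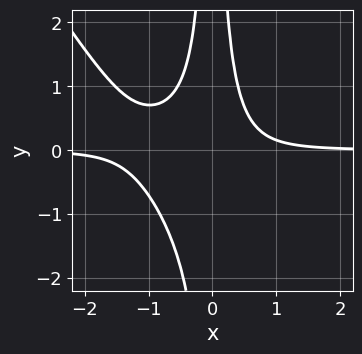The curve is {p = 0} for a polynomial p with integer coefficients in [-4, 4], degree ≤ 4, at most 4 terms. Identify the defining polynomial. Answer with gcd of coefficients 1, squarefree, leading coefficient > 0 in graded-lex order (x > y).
The degree is 4 — a generic line meets the curve in up to 4 points.
From the visible intercepts: the curve avoids every integer y-axis point in the box; no x-intercept at any integer in the box.
Matching integer coefficients to the picture gives p.

3*x^3*y + 2*x^2*y^2 + 3*x^2*y - 1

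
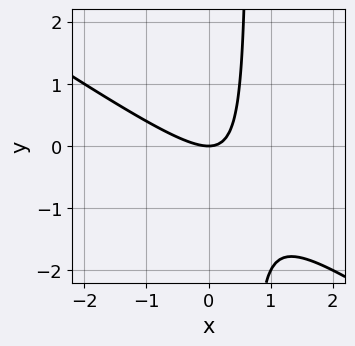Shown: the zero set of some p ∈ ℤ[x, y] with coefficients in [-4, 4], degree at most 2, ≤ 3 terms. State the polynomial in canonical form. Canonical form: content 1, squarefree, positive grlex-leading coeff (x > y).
2*x^2 + 3*x*y - 2*y

deg p = 2. The shape is more complex than any degree-1 curve.
Against the integer gridlines: it crosses the y-axis at the gridline y = 0; it meets the x-axis at x = 0 (among the integer gridlines).
These observations pin down the coefficients.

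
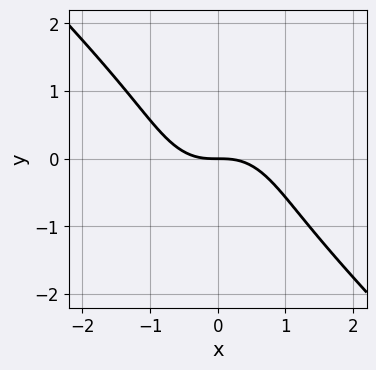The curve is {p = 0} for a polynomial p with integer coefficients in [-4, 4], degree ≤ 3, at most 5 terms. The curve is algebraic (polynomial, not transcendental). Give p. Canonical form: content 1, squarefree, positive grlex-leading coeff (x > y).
(a) The degree is 3 — no degree-2 curve has this shape.
(b) Checking where it meets the axes: one x-axis crossing is at x = 0; it meets the y-axis at y = 0 (among the integer gridlines).
(c) These observations pin down the coefficients.

x^3 + x^2*y + x*y^2 + y^3 + y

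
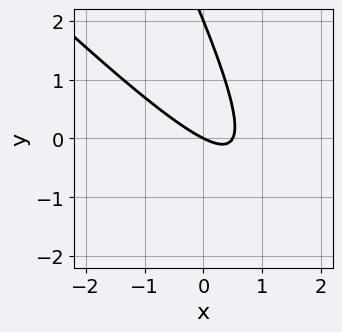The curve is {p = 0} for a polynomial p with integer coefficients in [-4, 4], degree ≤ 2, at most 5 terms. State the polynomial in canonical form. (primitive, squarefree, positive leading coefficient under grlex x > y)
2*x^2 + 3*x*y + y^2 - x - 2*y

The degree is 2 — no degree-1 curve has this shape.
Reading off the gridlines: among the integer gridlines, it crosses the y-axis at y ∈ {0, 2}; one x-axis crossing is at x = 0.
Solving for integer coefficients yields p as stated.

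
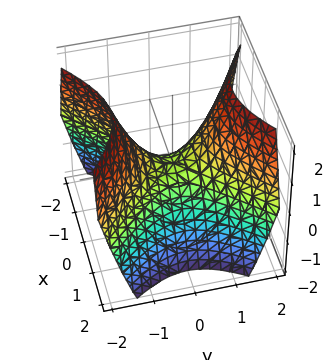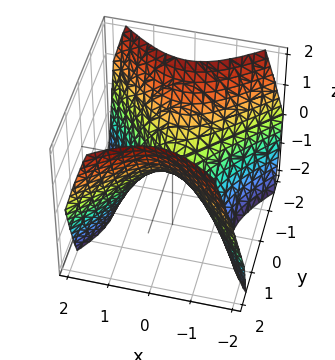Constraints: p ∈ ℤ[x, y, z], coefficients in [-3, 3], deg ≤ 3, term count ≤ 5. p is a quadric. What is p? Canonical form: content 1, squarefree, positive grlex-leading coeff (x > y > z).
x^2 - y^2 + z

The degree is 2 — a hyperbolic paraboloid; a quadric.
Symmetries: the y ↦ −y reflection is a symmetry, so y appears only in even powers; the x ↦ −x reflection is a symmetry, so x appears only in even powers.
Observable constraints: one y-axis crossing is at y = 0; it meets the x-axis at x = 0 (among the integer gridlines).
Matching integer coefficients to the picture gives p.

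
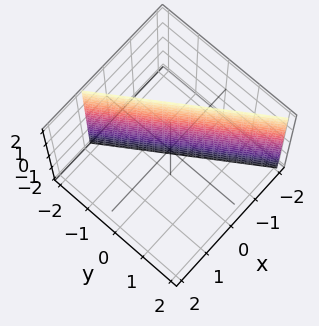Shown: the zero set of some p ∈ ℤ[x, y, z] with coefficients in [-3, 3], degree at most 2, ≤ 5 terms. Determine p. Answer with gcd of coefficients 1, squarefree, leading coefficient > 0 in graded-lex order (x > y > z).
3*x + 2*y + 2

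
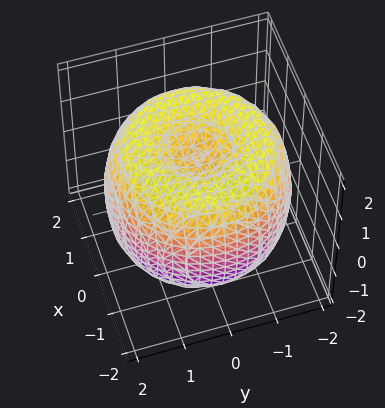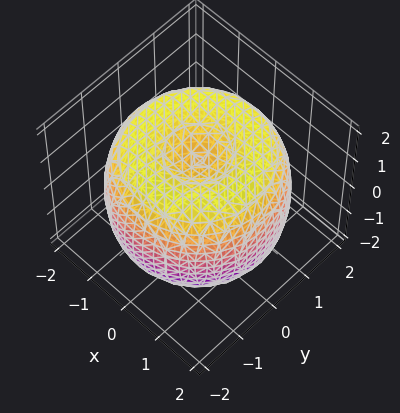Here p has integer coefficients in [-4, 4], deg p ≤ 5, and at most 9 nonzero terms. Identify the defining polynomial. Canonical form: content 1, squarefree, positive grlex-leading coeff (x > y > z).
x^4 + 2*x^2*y^2 + y^4 - 3*x^2 - 3*y^2 + 2*z^2 - 2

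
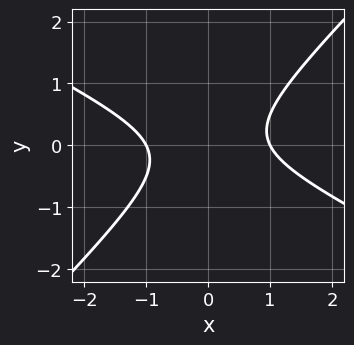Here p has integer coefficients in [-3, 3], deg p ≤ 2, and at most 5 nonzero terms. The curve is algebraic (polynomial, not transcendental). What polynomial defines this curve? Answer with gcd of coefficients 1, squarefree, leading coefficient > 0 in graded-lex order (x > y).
Degree: no degree-1 curve has this shape, so deg p = 2.
Checking where it meets the axes: among the integer gridlines, it crosses the x-axis at x ∈ {-1, 1}; the curve avoids every integer y-axis point in the box.
These observations pin down the coefficients.

x^2 + x*y - 2*y^2 - 1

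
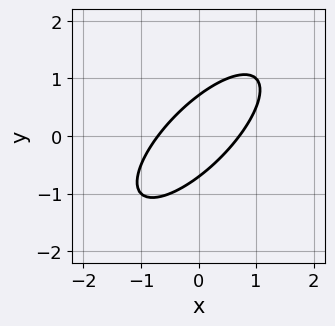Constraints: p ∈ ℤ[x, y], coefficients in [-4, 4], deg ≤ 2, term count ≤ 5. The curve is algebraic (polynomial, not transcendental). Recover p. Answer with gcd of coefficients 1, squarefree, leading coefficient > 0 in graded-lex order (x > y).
2*x^2 - 3*x*y + 2*y^2 - 1

(a) deg p = 2.
(b) Matching integer coefficients to the picture gives p.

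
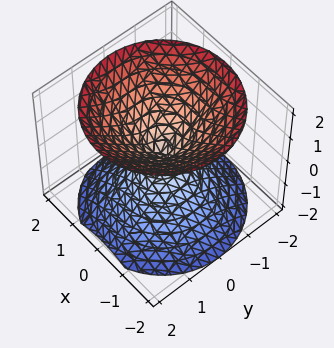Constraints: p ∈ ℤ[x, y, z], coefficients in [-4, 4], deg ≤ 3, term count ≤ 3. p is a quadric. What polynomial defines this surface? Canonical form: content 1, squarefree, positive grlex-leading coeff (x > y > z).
First, the picture has 2 separate pieces. Treating them together as one polynomial.
Then, degree: two nappes meeting at a single point; a quadric, so deg p = 2.
Next, symmetries: rotational symmetry about the z-axis ⇒ p depends on x, y only through x² + y²; mirror symmetry z ↦ −z ⇒ only even powers of z.
Next, checking where it meets the axes: a circular section at z = -1 has radius exactly 1; it crosses the z-axis at the gridline z = 0.
Finally, matching integer coefficients to the picture gives p.

x^2 + y^2 - z^2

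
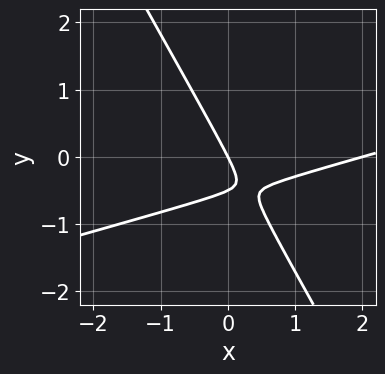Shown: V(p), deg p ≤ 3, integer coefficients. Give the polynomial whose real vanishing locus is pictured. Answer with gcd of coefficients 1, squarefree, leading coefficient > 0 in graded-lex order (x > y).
1. deg p = 2. The shape is more complex than any degree-1 curve.
2. Reading off the gridlines: one y-axis crossing is at y = 0; among the integer gridlines, it crosses the x-axis at x ∈ {0, 2}.
3. The integer polynomial consistent with all of this is the stated p.

x^2 - 3*x*y - 2*y^2 - 2*x - y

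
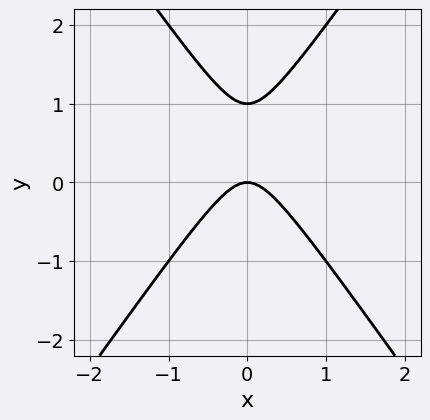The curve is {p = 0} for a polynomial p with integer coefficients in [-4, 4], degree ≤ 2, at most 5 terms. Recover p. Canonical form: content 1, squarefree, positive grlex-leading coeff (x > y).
First, degree: the shape is more complex than any degree-1 curve, so deg p = 2.
Next, symmetries: it's symmetric under x → −x, forcing even powers of x.
Then, observable constraints: the y-axis gridline crossings are at y ∈ {0, 1}; it meets the x-axis at x = 0 (among the integer gridlines).
Finally, the integer polynomial consistent with all of this is the stated p.

2*x^2 - y^2 + y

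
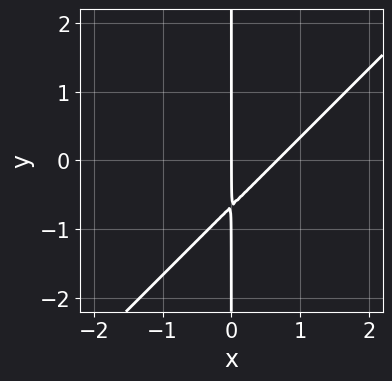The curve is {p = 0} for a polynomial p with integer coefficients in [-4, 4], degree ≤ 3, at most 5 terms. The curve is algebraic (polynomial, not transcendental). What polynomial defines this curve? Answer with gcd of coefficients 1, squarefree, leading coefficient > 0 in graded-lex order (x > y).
(a) The degree is 2 — a generic line meets the curve in up to 2 points.
(b) Against the integer gridlines: every point of the y-axis in the box is on the curve; it meets the x-axis at x = 0 (among the integer gridlines).
(c) Putting this together gives p.

3*x^2 - 3*x*y - 2*x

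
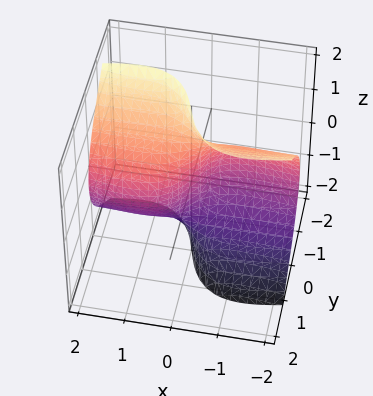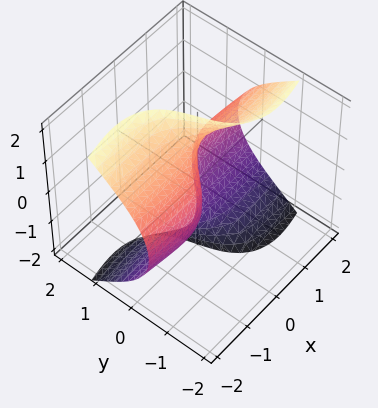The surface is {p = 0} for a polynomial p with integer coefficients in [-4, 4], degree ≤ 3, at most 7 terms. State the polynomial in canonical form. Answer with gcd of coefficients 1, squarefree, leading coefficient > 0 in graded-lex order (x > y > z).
2*x^2*y + 2*x*z^2 + y^3 - 3*x + 2*y

deg p = 3.
From the axis intercepts and sections: it crosses the y-axis at the gridline y = 0; one x-axis crossing is at x = 0; the visible z-axis segment lies entirely on the surface.
Together with the visible shape, these determine p as stated.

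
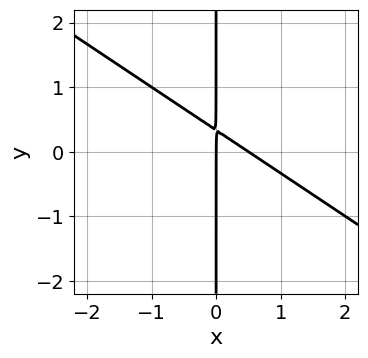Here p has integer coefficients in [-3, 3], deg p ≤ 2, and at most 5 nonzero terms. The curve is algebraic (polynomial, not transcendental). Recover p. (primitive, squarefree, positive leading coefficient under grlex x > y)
2*x^2 + 3*x*y - x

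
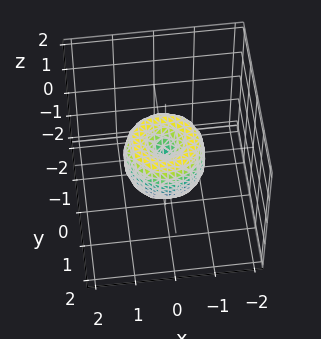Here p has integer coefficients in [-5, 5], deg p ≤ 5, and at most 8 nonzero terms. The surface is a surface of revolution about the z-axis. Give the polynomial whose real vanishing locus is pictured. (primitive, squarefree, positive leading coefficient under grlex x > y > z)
2*x^4 + 4*x^2*y^2 + 2*y^4 - 2*x^2 - 2*y^2 + z^2

(a) The degree is 4 — the shape is more complex than any degree-3 surface.
(b) Symmetries: the surface is invariant under rotation about z: p = q(x² + y², z).
(c) Against the integer gridlines: the x-axis gridline crossings are at x ∈ {-1, 0, 1}; a circular section at z = 0 has radius exactly 1; among the integer gridlines, it crosses the y-axis at y ∈ {-1, 0, 1}.
(d) Solving for integer coefficients yields p as stated.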